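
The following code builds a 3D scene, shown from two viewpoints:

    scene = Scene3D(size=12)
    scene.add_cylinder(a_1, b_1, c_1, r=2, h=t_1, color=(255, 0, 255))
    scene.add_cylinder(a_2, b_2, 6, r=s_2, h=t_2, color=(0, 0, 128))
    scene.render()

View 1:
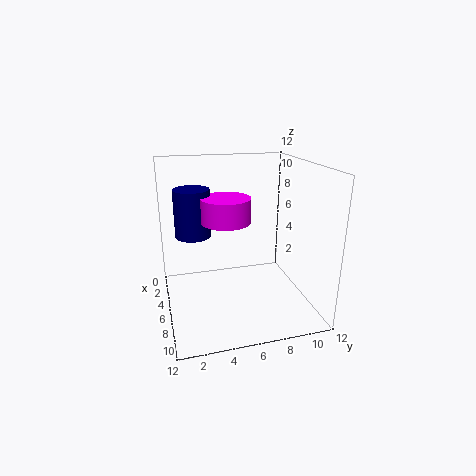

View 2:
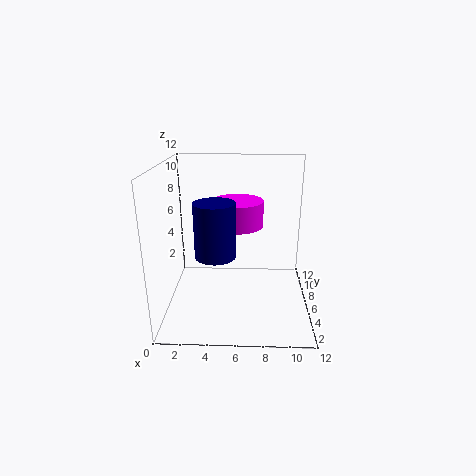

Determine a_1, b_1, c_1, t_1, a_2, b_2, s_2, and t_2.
a_1 = 6
b_1 = 5
c_1 = 7.5
t_1 = 2
a_2 = 4.5
b_2 = 2.5
s_2 = 1.5
t_2 = 4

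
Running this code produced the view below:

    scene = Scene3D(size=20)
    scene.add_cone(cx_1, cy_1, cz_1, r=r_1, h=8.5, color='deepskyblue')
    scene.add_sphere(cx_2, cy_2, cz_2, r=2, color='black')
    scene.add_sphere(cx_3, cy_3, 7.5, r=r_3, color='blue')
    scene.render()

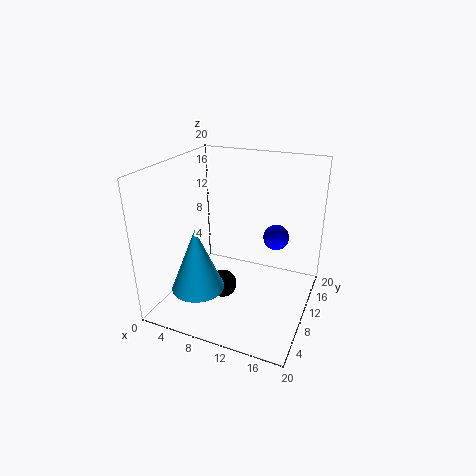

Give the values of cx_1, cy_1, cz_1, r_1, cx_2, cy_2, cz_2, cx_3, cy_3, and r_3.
cx_1 = 6.5; cy_1 = 4.5; cz_1 = 4.5; r_1 = 3.5; cx_2 = 8; cy_2 = 9; cz_2 = 2.5; cx_3 = 13.5; cy_3 = 17; r_3 = 2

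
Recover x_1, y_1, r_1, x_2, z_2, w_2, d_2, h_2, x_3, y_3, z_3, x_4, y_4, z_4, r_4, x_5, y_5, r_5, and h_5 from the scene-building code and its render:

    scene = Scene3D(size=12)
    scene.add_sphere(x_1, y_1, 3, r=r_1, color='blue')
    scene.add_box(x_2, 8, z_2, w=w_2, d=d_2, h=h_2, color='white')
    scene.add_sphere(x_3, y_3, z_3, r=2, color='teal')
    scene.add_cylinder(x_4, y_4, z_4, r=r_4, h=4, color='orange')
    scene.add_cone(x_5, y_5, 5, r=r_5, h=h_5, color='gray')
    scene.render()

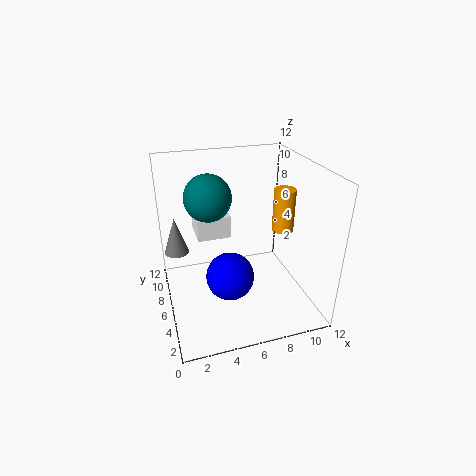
x_1 = 5
y_1 = 5
r_1 = 2
x_2 = 3
z_2 = 5
w_2 = 3
d_2 = 3
h_2 = 2
x_3 = 4
y_3 = 8
z_3 = 9
x_4 = 11
y_4 = 8
z_4 = 5
r_4 = 1
x_5 = 1
y_5 = 7
r_5 = 1
h_5 = 3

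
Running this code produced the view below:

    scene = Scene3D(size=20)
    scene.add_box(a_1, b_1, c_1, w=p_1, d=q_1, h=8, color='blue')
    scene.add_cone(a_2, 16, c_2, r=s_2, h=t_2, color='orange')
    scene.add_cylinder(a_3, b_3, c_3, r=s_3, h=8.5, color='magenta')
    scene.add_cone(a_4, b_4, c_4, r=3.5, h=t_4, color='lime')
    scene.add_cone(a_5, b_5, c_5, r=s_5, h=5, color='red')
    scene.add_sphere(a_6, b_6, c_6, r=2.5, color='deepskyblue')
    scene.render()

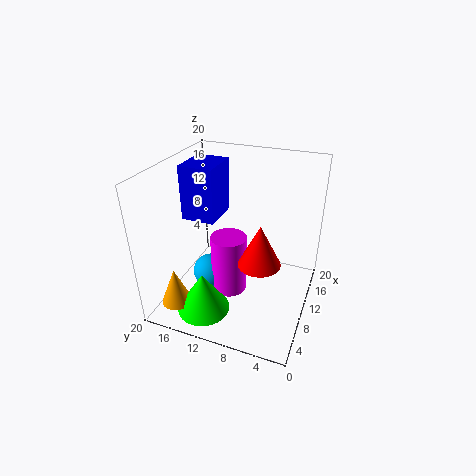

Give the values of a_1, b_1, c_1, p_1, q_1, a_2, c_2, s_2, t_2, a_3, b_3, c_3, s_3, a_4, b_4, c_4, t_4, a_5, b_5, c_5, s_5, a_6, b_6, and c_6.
a_1 = 10.5; b_1 = 14; c_1 = 11; p_1 = 6; q_1 = 5; a_2 = 2.5; c_2 = 3; s_2 = 2; t_2 = 5; a_3 = 9; b_3 = 11; c_3 = 2; s_3 = 2.5; a_4 = 3.5; b_4 = 12.5; c_4 = 2; t_4 = 5.5; a_5 = 4; b_5 = 5; c_5 = 11; s_5 = 2.5; a_6 = 9; b_6 = 14; c_6 = 4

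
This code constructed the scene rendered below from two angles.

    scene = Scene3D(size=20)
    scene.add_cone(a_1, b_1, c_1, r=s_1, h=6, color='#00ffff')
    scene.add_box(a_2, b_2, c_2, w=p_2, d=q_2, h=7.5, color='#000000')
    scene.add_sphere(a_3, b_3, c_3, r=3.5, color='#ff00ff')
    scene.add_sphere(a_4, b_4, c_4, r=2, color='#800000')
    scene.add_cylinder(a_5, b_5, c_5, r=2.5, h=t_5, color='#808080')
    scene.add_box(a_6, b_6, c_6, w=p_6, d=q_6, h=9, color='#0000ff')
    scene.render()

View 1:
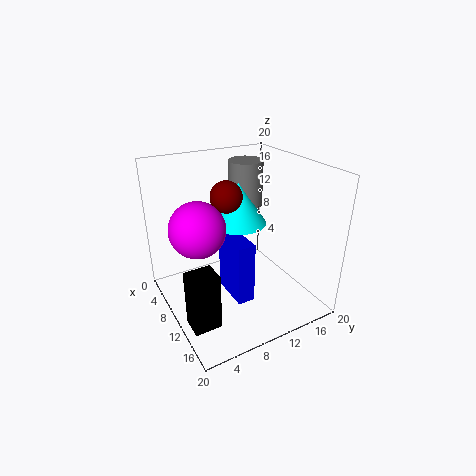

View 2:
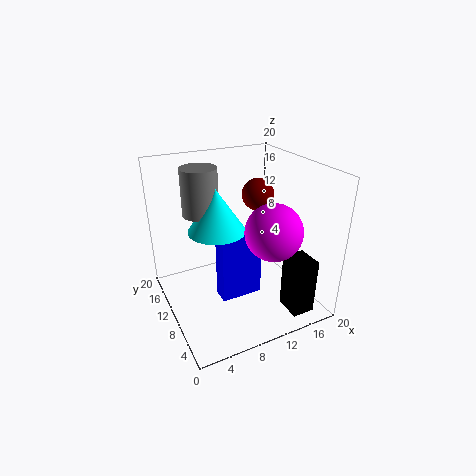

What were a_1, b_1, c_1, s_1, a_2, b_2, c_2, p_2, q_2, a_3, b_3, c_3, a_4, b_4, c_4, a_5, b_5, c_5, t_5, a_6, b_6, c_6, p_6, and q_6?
a_1 = 7.5
b_1 = 11.5
c_1 = 11
s_1 = 4
a_2 = 13.5
b_2 = 0.5
c_2 = 2
p_2 = 3
q_2 = 3.5
a_3 = 11.5
b_3 = 3.5
c_3 = 13.5
a_4 = 11.5
b_4 = 7.5
c_4 = 17
a_5 = 6
b_5 = 13.5
c_5 = 13
t_5 = 6.5
a_6 = 7
b_6 = 8.5
c_6 = 1
p_6 = 6
q_6 = 2.5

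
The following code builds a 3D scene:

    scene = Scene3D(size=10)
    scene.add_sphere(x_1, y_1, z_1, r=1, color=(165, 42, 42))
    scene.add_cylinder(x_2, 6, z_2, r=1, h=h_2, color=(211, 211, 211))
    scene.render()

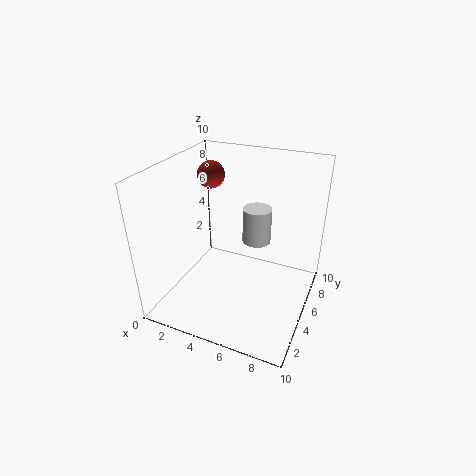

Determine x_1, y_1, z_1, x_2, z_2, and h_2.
x_1 = 2, y_1 = 7, z_1 = 8.5, x_2 = 6, z_2 = 4.5, h_2 = 2.5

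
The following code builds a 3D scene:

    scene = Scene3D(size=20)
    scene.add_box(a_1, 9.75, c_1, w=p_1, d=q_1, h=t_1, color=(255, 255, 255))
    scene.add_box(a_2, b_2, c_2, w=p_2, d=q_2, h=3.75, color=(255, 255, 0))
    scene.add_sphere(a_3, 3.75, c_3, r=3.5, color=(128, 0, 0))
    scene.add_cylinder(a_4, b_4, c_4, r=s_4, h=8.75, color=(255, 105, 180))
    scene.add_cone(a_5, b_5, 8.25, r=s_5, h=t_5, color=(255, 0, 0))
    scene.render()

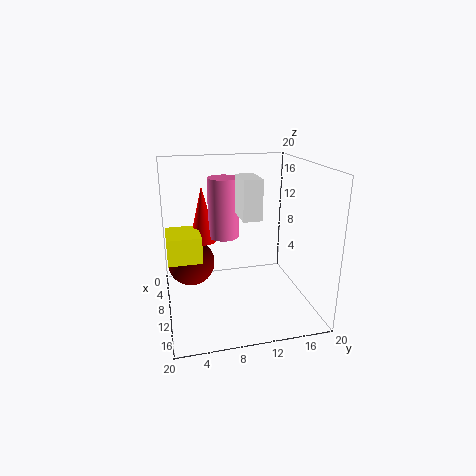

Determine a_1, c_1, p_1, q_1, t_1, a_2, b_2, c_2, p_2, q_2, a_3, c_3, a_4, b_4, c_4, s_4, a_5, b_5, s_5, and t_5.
a_1 = 9.25, c_1 = 13.5, p_1 = 4.5, q_1 = 2.5, t_1 = 5.25, a_2 = 4.75, b_2 = 0.25, c_2 = 6.75, p_2 = 5.5, q_2 = 4.75, a_3 = 5.75, c_3 = 5, a_4 = 6.25, b_4 = 8.75, c_4 = 9, s_4 = 2.25, a_5 = 5.5, b_5 = 5.75, s_5 = 2, t_5 = 8.25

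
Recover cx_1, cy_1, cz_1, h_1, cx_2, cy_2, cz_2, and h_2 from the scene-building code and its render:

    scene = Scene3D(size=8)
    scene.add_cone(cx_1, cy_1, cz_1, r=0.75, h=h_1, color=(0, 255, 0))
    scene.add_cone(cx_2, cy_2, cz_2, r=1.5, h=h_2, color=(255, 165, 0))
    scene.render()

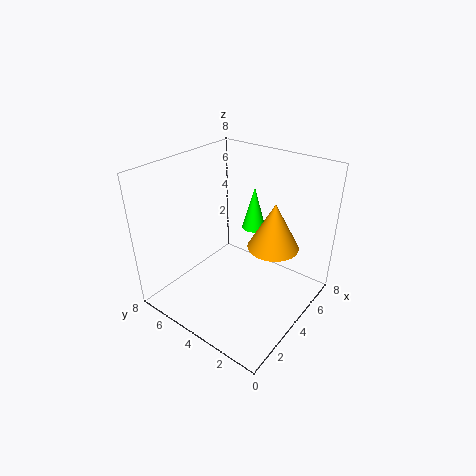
cx_1 = 7; cy_1 = 5; cz_1 = 3; h_1 = 2.75; cx_2 = 5.75; cy_2 = 2.75; cz_2 = 3; h_2 = 2.75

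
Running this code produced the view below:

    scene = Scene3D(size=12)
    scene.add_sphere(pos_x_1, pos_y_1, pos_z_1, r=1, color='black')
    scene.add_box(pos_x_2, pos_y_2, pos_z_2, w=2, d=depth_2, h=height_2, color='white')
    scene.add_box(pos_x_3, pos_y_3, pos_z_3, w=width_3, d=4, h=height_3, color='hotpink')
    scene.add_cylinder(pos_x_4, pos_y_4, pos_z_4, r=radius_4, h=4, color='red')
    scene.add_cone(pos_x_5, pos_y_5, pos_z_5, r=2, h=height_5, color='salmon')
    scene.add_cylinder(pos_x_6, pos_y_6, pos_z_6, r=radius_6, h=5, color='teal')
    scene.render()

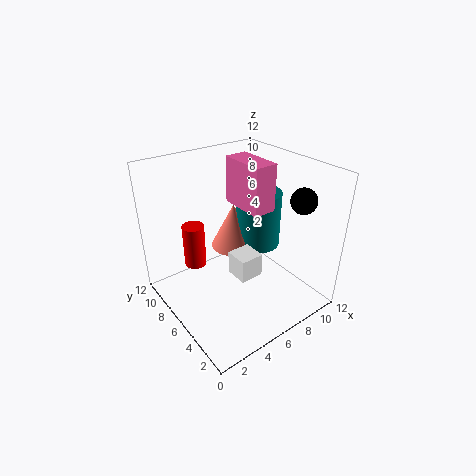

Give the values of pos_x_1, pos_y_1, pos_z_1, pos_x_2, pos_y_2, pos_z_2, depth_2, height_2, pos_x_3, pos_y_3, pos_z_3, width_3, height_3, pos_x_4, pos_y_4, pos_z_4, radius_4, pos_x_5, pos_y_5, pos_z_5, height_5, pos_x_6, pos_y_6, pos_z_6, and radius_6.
pos_x_1 = 9; pos_y_1 = 2; pos_z_1 = 10; pos_x_2 = 5; pos_y_2 = 4; pos_z_2 = 3; depth_2 = 2; height_2 = 2; pos_x_3 = 7; pos_y_3 = 5; pos_z_3 = 8; width_3 = 2; height_3 = 4; pos_x_4 = 4; pos_y_4 = 10; pos_z_4 = 2; radius_4 = 1; pos_x_5 = 7; pos_y_5 = 8; pos_z_5 = 4; height_5 = 4; pos_x_6 = 9; pos_y_6 = 7; pos_z_6 = 4; radius_6 = 2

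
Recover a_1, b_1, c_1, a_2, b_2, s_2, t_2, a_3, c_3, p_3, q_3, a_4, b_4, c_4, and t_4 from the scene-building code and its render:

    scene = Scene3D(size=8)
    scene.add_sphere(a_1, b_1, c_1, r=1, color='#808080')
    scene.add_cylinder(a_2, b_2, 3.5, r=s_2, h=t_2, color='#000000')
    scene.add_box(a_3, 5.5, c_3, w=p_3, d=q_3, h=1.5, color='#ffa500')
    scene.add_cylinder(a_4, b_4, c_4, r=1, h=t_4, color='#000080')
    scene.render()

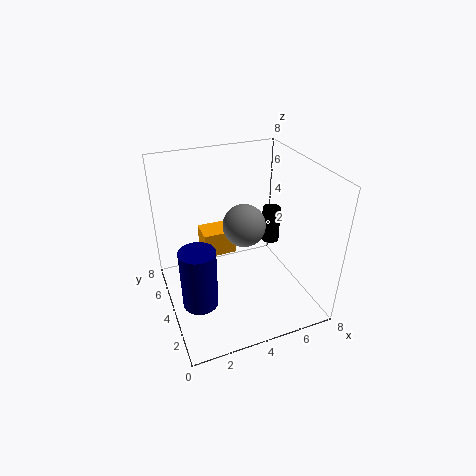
a_1 = 3.5
b_1 = 2
c_1 = 6
a_2 = 6
b_2 = 4
s_2 = 0.5
t_2 = 2
a_3 = 2.5
c_3 = 2
p_3 = 2
q_3 = 1.5
a_4 = 1.5
b_4 = 3.5
c_4 = 0.5
t_4 = 3.5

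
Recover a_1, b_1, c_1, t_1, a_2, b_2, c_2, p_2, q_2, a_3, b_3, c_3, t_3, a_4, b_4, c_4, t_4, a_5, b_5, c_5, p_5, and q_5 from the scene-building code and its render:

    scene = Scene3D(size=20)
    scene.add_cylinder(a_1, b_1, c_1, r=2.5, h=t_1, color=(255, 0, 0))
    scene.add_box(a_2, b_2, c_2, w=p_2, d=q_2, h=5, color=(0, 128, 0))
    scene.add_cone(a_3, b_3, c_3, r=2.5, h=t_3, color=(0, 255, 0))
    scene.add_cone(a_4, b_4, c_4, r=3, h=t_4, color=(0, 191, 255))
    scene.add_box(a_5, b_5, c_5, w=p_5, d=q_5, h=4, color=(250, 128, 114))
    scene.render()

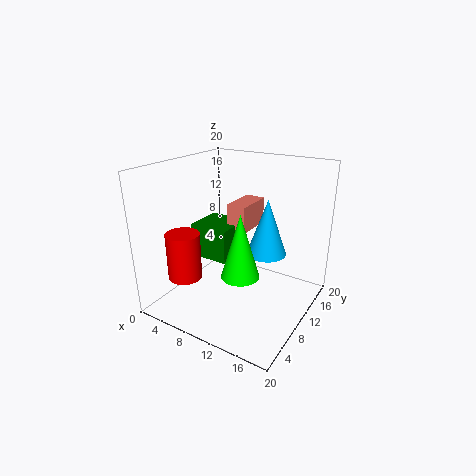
a_1 = 2.5, b_1 = 7, c_1 = 3, t_1 = 7, a_2 = 2, b_2 = 9.5, c_2 = 5.5, p_2 = 6, q_2 = 6, a_3 = 12.5, b_3 = 6.5, c_3 = 6.5, t_3 = 8.5, a_4 = 12, b_4 = 15, c_4 = 6, t_4 = 8.5, a_5 = 6.5, b_5 = 12.5, c_5 = 9.5, p_5 = 3, q_5 = 6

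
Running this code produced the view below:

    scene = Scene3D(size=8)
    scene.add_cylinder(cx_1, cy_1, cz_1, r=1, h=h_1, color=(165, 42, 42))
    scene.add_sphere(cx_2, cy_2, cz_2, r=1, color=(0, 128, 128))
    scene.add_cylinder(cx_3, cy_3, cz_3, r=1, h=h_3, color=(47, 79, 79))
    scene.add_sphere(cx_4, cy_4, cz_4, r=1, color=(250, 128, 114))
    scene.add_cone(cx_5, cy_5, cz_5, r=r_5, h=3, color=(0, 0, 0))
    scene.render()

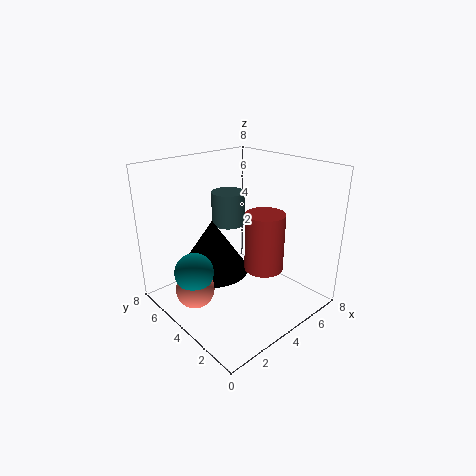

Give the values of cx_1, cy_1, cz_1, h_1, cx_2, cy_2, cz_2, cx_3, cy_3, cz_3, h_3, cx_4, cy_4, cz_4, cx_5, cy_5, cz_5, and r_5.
cx_1 = 4; cy_1 = 2; cz_1 = 3; h_1 = 3; cx_2 = 1; cy_2 = 4; cz_2 = 3; cx_3 = 5; cy_3 = 6; cz_3 = 4; h_3 = 2; cx_4 = 1; cy_4 = 4; cz_4 = 2; cx_5 = 3; cy_5 = 5; cz_5 = 2; r_5 = 2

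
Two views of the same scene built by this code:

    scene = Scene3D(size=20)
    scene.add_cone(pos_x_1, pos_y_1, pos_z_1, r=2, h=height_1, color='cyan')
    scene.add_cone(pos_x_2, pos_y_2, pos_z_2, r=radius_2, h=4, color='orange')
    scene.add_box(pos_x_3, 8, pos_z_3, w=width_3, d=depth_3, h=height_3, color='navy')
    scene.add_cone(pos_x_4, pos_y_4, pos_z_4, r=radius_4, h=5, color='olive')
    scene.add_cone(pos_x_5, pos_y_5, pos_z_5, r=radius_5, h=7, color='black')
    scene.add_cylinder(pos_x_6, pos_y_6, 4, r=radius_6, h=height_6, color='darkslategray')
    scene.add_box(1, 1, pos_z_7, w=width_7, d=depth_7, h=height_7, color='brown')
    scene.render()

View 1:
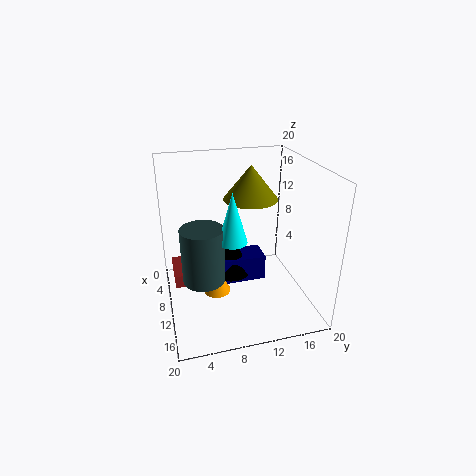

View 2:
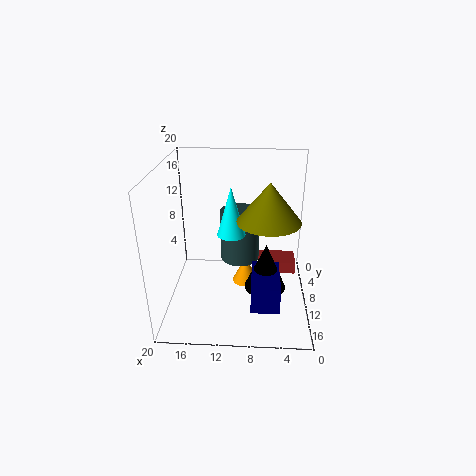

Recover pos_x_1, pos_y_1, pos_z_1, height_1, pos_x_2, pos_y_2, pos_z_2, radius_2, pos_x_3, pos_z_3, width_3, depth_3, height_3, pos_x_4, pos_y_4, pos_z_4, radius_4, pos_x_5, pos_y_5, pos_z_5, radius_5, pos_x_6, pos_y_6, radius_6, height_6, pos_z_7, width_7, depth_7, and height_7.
pos_x_1 = 11; pos_y_1 = 9; pos_z_1 = 10; height_1 = 7; pos_x_2 = 9; pos_y_2 = 7; pos_z_2 = 1; radius_2 = 2; pos_x_3 = 4; pos_z_3 = 1; width_3 = 4; depth_3 = 7; height_3 = 4; pos_x_4 = 6; pos_y_4 = 13; pos_z_4 = 14; radius_4 = 4; pos_x_5 = 6; pos_y_5 = 10; pos_z_5 = 2; radius_5 = 3; pos_x_6 = 10; pos_y_6 = 5; radius_6 = 3; height_6 = 8; pos_z_7 = 1; width_7 = 6; depth_7 = 4; height_7 = 2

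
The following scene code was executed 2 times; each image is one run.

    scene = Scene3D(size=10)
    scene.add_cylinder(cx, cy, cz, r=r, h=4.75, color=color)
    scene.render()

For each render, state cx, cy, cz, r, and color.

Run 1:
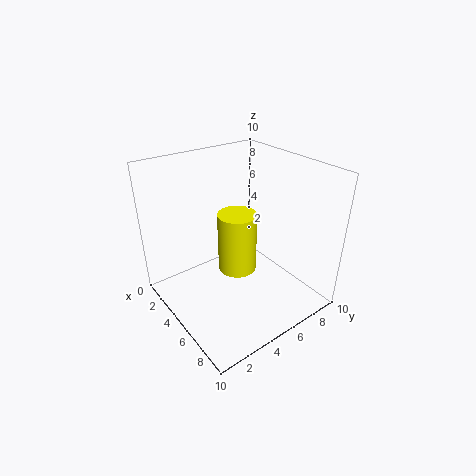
cx = 3.25, cy = 6.25, cz = 1, r = 1.5, color = 'yellow'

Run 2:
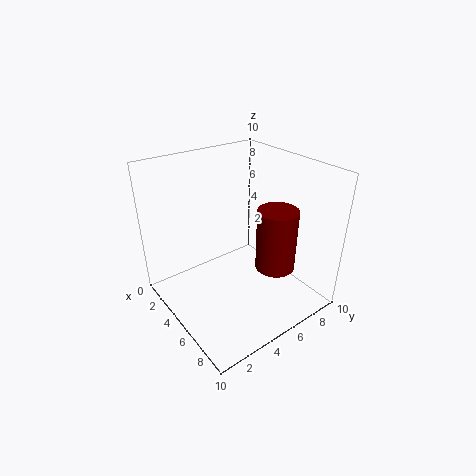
cx = 5.75, cy = 8, cz = 1.75, r = 1.5, color = 'maroon'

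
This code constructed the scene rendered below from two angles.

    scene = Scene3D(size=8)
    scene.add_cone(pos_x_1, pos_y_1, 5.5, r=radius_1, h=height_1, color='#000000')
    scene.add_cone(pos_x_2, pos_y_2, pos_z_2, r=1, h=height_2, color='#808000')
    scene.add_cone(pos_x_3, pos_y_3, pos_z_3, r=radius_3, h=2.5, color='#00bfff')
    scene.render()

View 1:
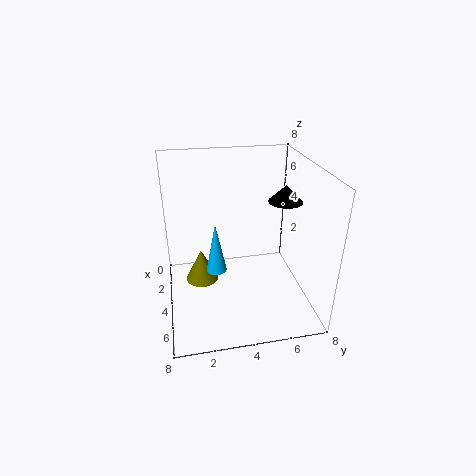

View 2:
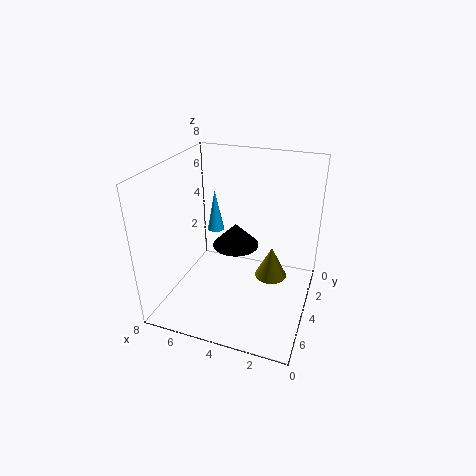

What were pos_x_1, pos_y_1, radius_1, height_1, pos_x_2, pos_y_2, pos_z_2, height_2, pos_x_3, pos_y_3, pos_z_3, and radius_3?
pos_x_1 = 3, pos_y_1 = 7, radius_1 = 1, height_1 = 1, pos_x_2 = 2.5, pos_y_2 = 2, pos_z_2 = 0.5, height_2 = 2, pos_x_3 = 6, pos_y_3 = 2.5, pos_z_3 = 3.5, radius_3 = 0.5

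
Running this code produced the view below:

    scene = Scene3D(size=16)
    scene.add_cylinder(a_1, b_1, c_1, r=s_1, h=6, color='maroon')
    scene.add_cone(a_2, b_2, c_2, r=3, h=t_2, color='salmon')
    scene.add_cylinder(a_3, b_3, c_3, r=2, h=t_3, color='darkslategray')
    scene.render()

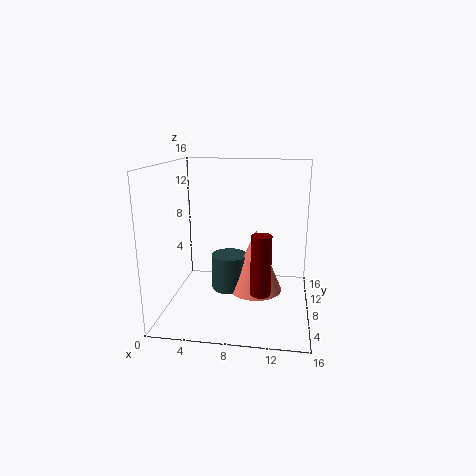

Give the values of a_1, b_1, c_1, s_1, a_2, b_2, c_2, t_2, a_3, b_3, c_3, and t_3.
a_1 = 11, b_1 = 3, c_1 = 4, s_1 = 1, a_2 = 10, b_2 = 8, c_2 = 2, t_2 = 7, a_3 = 7, b_3 = 8, c_3 = 2, t_3 = 4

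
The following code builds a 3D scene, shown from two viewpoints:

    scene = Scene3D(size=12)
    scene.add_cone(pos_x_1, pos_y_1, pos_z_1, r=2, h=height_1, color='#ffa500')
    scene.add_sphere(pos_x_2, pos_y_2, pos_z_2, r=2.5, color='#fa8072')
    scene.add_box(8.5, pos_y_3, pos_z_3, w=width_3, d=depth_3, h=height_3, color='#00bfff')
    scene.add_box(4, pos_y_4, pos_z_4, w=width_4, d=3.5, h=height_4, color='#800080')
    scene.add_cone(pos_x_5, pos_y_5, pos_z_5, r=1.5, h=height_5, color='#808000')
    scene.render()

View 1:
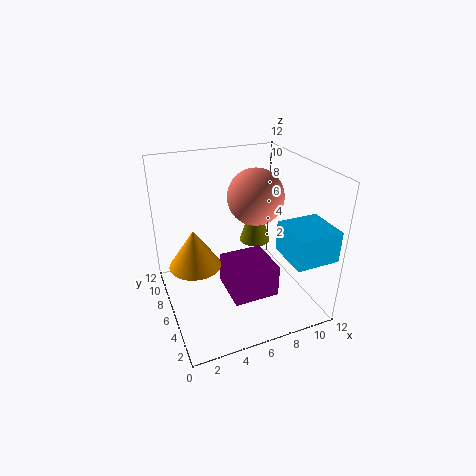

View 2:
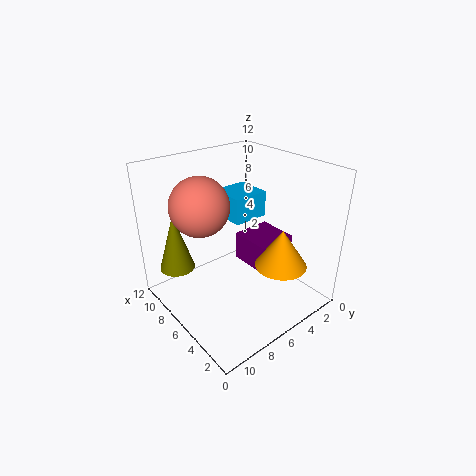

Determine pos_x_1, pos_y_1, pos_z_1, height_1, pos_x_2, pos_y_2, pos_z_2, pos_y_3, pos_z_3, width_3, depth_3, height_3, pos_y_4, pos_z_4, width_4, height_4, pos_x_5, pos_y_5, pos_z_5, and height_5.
pos_x_1 = 2; pos_y_1 = 5; pos_z_1 = 5; height_1 = 3; pos_x_2 = 8.5; pos_y_2 = 8; pos_z_2 = 8.5; pos_y_3 = 0.5; pos_z_3 = 5.5; width_3 = 3.5; depth_3 = 3.5; height_3 = 2.5; pos_y_4 = 1.5; pos_z_4 = 3; width_4 = 3.5; height_4 = 2.5; pos_x_5 = 9.5; pos_y_5 = 10; pos_z_5 = 3; height_5 = 5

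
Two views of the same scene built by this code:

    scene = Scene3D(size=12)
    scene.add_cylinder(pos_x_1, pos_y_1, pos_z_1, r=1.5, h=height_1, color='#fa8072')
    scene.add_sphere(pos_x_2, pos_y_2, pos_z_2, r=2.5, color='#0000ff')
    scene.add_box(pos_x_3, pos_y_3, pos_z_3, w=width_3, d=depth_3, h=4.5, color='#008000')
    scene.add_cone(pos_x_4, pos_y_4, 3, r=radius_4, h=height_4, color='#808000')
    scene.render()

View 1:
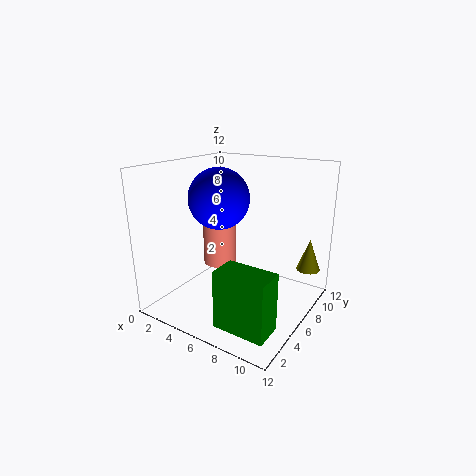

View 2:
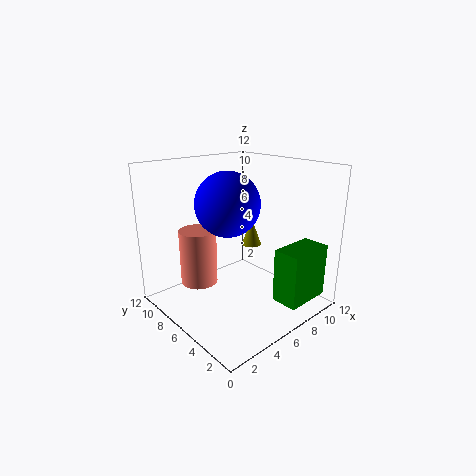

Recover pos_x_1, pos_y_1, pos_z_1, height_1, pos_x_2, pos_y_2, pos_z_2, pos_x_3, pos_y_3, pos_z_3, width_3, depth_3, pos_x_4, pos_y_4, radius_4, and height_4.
pos_x_1 = 3
pos_y_1 = 7.5
pos_z_1 = 2.5
height_1 = 4.5
pos_x_2 = 4.5
pos_y_2 = 5.5
pos_z_2 = 9.25
pos_x_3 = 7.25
pos_y_3 = 0.75
pos_z_3 = 1
width_3 = 4
depth_3 = 2.25
pos_x_4 = 11
pos_y_4 = 9.5
radius_4 = 1
height_4 = 2.75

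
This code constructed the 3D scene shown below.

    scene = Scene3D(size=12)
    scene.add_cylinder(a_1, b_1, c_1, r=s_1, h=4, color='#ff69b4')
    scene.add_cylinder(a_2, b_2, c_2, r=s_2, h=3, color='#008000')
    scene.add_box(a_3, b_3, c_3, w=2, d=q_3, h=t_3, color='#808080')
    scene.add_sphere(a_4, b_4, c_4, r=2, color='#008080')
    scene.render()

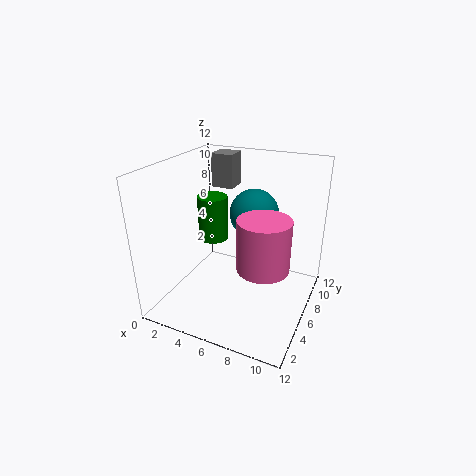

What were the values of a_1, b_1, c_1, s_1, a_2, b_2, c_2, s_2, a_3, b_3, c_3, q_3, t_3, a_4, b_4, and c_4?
a_1 = 9; b_1 = 4; c_1 = 5; s_1 = 2; a_2 = 6; b_2 = 2; c_2 = 8; s_2 = 1; a_3 = 2; b_3 = 9; c_3 = 9; q_3 = 2; t_3 = 3; a_4 = 7; b_4 = 7; c_4 = 8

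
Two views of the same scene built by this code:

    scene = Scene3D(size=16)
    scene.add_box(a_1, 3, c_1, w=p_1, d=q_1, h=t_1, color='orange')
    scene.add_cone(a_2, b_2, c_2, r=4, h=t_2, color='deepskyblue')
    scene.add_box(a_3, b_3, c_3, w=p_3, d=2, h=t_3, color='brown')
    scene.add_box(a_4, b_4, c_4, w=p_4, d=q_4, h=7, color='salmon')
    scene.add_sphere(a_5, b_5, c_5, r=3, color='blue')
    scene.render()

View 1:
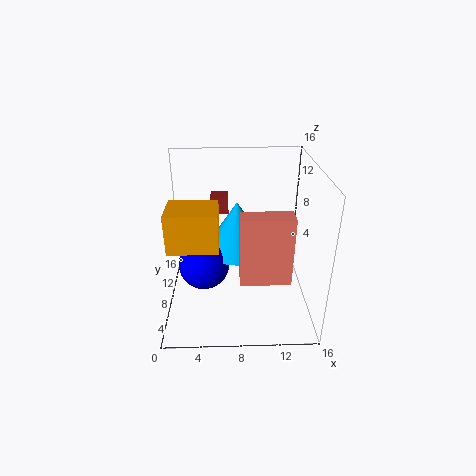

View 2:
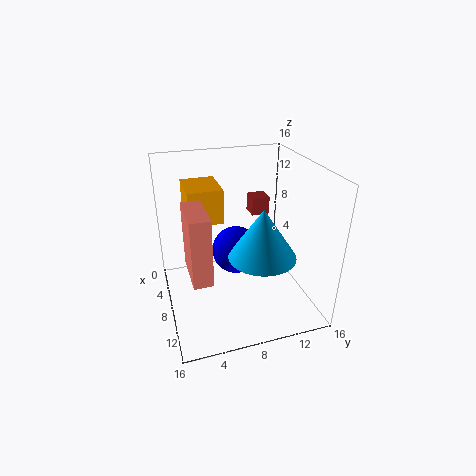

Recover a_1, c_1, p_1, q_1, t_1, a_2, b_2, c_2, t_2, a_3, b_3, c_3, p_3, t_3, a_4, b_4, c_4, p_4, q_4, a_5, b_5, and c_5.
a_1 = 1
c_1 = 9
p_1 = 5
q_1 = 4
t_1 = 4
a_2 = 8
b_2 = 11
c_2 = 5
t_2 = 6
a_3 = 5
b_3 = 10
c_3 = 10
p_3 = 2
t_3 = 2
a_4 = 8
b_4 = 2
c_4 = 6
p_4 = 5
q_4 = 2
a_5 = 4
b_5 = 9
c_5 = 4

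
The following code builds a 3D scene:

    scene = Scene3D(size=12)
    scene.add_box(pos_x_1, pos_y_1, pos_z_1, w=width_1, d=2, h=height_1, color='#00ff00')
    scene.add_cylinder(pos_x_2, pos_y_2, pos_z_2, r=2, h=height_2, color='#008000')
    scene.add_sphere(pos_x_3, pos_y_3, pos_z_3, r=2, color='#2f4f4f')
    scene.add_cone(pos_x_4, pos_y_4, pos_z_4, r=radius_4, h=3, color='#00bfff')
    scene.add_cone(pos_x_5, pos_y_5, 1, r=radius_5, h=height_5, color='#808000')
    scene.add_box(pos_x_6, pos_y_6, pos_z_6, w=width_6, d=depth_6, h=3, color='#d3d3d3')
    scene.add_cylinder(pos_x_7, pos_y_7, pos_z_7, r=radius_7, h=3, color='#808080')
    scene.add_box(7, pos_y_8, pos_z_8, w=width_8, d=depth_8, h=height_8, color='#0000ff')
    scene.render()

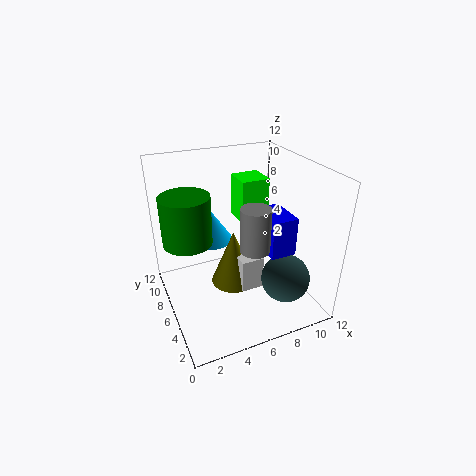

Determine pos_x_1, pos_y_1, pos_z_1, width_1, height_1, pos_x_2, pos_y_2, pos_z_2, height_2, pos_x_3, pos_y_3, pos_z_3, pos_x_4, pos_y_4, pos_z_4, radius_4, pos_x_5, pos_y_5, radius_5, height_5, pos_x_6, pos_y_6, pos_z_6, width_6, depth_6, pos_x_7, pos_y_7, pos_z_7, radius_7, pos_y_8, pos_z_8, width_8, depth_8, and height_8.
pos_x_1 = 5; pos_y_1 = 3; pos_z_1 = 9; width_1 = 2; height_1 = 3; pos_x_2 = 2; pos_y_2 = 7; pos_z_2 = 6; height_2 = 4; pos_x_3 = 9; pos_y_3 = 3; pos_z_3 = 3; pos_x_4 = 5; pos_y_4 = 10; pos_z_4 = 4; radius_4 = 2; pos_x_5 = 6; pos_y_5 = 7; radius_5 = 2; height_5 = 5; pos_x_6 = 6; pos_y_6 = 5; pos_z_6 = 1; width_6 = 2; depth_6 = 2; pos_x_7 = 5; pos_y_7 = 1; pos_z_7 = 8; radius_7 = 1; pos_y_8 = 2; pos_z_8 = 6; width_8 = 2; depth_8 = 3; height_8 = 3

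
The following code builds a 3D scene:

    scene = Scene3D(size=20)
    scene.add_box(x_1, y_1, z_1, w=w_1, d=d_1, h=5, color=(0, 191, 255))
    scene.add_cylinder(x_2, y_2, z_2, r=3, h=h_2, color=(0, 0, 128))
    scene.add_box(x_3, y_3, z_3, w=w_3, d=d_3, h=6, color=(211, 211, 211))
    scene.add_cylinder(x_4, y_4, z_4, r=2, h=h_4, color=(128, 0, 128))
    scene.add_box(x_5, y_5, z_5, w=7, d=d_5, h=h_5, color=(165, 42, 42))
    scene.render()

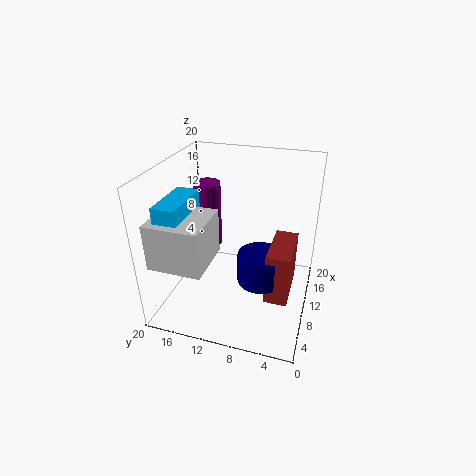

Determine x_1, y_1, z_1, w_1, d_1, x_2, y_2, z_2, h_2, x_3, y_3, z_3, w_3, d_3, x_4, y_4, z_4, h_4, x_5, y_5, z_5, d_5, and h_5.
x_1 = 2
y_1 = 15
z_1 = 12
w_1 = 7
d_1 = 3
x_2 = 7
y_2 = 6
z_2 = 6
h_2 = 4
x_3 = 1
y_3 = 12
z_3 = 9
w_3 = 7
d_3 = 7
x_4 = 14
y_4 = 16
z_4 = 6
h_4 = 10
x_5 = 5
y_5 = 2
z_5 = 4
d_5 = 3
h_5 = 7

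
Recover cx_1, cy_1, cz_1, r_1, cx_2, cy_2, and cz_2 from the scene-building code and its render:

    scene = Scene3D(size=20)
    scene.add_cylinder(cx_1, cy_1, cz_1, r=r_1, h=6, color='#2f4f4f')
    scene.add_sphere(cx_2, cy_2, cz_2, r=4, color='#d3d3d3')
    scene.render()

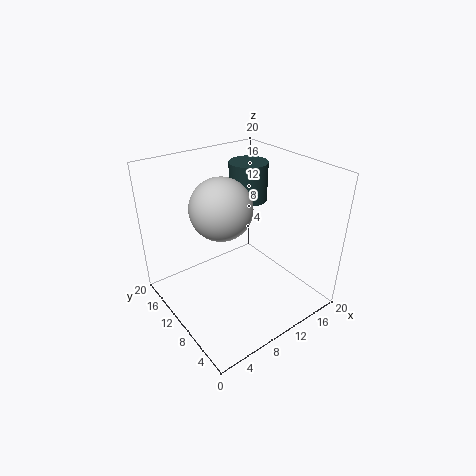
cx_1 = 16.5
cy_1 = 16
cz_1 = 12
r_1 = 3
cx_2 = 7
cy_2 = 9.5
cz_2 = 15.5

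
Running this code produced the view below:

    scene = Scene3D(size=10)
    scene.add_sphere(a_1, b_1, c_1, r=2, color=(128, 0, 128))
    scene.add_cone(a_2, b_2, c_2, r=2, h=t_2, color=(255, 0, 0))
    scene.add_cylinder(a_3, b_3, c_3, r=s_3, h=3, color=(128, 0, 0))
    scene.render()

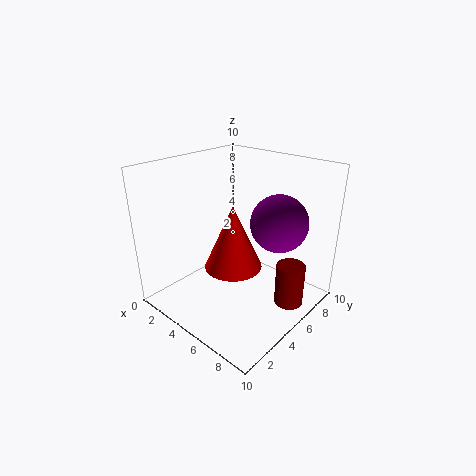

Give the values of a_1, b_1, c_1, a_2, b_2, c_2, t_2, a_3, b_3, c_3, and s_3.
a_1 = 7
b_1 = 7
c_1 = 6
a_2 = 5
b_2 = 4.5
c_2 = 3
t_2 = 4.5
a_3 = 8.5
b_3 = 6.5
c_3 = 0.5
s_3 = 1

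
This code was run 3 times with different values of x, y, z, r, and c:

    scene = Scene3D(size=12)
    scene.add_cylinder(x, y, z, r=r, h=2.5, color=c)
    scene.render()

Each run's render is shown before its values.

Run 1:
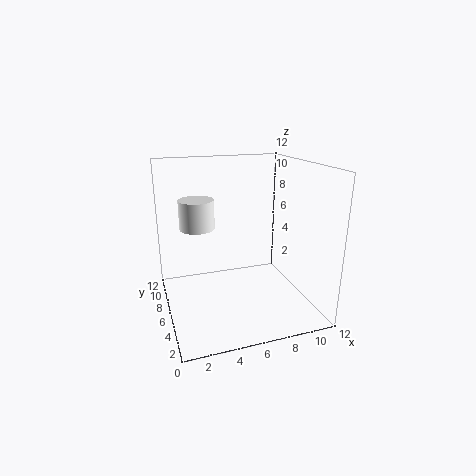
x = 3
y = 8
z = 6.5
r = 1.5
c = 'white'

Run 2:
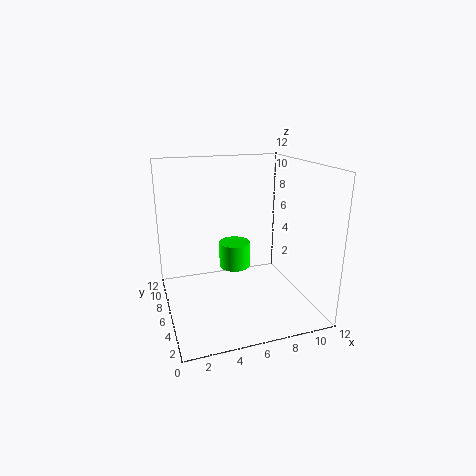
x = 7
y = 10
z = 1.5
r = 1.5
c = 'lime'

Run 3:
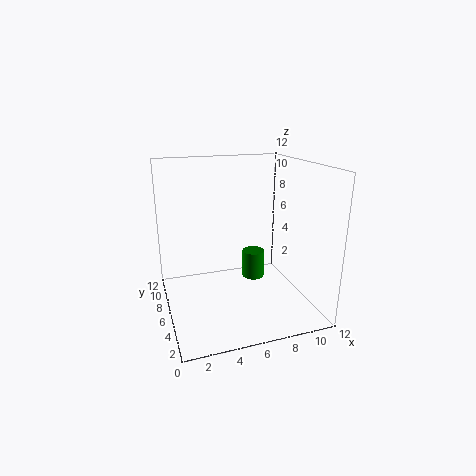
x = 8
y = 7.5
z = 1.5
r = 1
c = 'green'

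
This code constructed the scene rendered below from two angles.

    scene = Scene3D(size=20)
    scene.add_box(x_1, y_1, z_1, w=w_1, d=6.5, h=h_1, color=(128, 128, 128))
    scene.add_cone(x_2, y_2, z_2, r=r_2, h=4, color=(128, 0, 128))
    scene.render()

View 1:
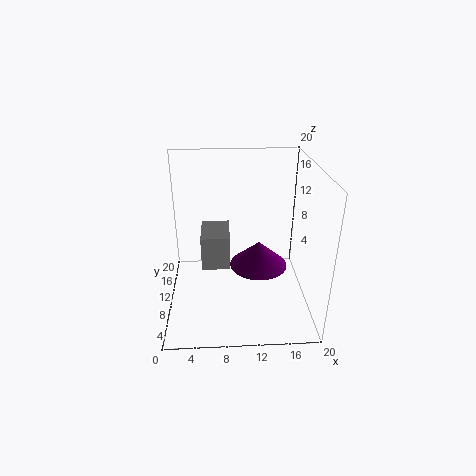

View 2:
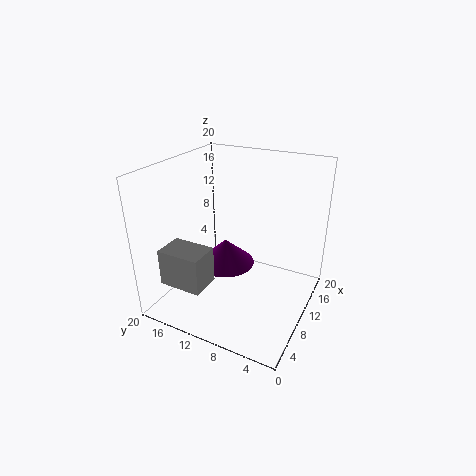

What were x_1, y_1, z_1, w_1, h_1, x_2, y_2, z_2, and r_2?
x_1 = 4.5, y_1 = 13.5, z_1 = 2.5, w_1 = 4.5, h_1 = 5.5, x_2 = 13.5, y_2 = 14, z_2 = 3, r_2 = 4.5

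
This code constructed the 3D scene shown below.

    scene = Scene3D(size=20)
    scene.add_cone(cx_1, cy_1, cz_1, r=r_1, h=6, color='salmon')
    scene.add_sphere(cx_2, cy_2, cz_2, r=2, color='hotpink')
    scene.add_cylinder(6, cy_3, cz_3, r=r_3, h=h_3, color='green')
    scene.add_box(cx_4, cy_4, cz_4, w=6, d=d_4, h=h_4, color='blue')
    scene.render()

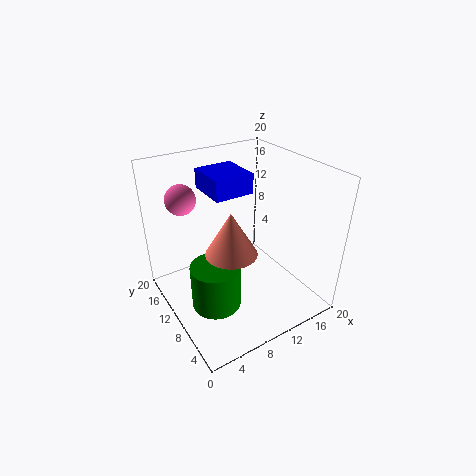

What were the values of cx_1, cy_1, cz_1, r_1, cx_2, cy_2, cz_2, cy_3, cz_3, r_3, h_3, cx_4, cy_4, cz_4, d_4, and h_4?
cx_1 = 8, cy_1 = 8.5, cz_1 = 9, r_1 = 3.5, cx_2 = 3.5, cy_2 = 13.5, cz_2 = 16, cy_3 = 9.5, cz_3 = 0.5, r_3 = 3.5, h_3 = 6.5, cx_4 = 8.5, cy_4 = 13, cz_4 = 14.5, d_4 = 6.5, h_4 = 3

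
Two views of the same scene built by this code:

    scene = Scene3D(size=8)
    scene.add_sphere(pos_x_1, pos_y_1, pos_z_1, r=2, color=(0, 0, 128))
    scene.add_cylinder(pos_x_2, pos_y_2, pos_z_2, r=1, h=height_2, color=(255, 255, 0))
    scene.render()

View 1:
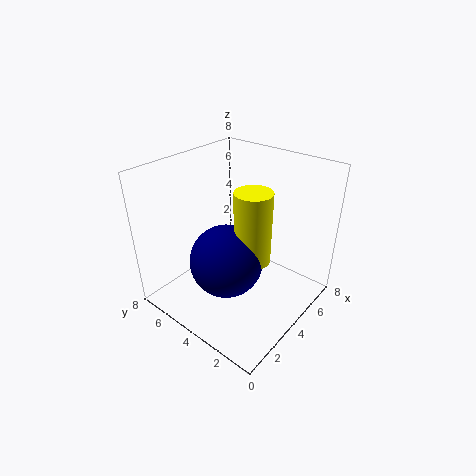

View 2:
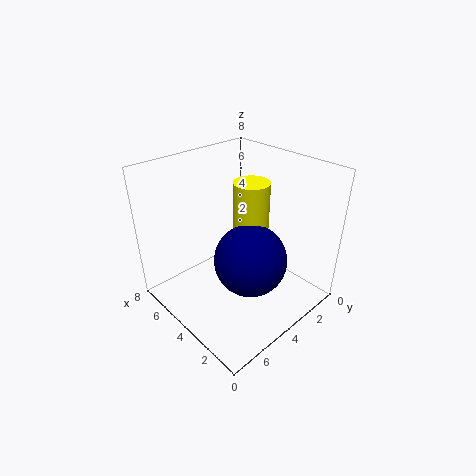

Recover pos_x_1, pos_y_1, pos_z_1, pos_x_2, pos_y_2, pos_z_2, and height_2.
pos_x_1 = 3
pos_y_1 = 4
pos_z_1 = 3
pos_x_2 = 4
pos_y_2 = 3
pos_z_2 = 3
height_2 = 4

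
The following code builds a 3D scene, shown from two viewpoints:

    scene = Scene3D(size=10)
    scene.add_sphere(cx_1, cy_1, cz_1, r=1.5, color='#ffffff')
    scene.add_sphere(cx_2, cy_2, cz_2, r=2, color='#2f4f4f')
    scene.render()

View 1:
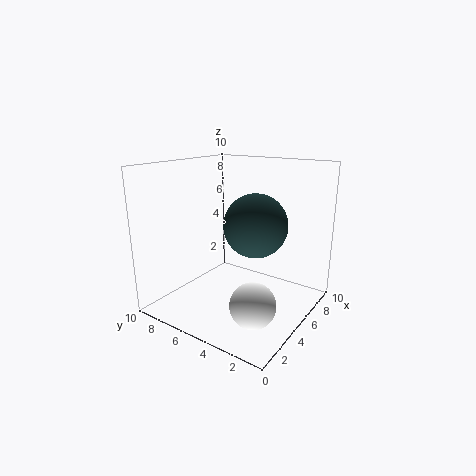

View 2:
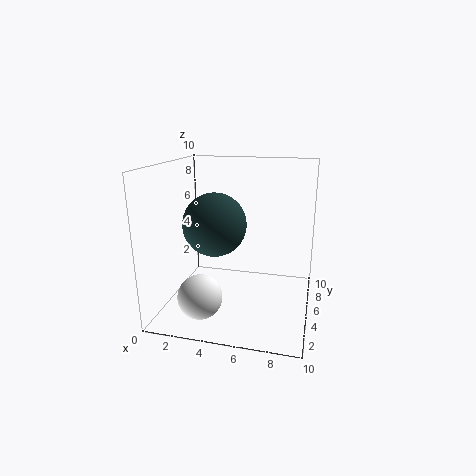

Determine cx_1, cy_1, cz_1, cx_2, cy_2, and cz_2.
cx_1 = 3, cy_1 = 2.5, cz_1 = 1.5, cx_2 = 4, cy_2 = 3, cz_2 = 6.5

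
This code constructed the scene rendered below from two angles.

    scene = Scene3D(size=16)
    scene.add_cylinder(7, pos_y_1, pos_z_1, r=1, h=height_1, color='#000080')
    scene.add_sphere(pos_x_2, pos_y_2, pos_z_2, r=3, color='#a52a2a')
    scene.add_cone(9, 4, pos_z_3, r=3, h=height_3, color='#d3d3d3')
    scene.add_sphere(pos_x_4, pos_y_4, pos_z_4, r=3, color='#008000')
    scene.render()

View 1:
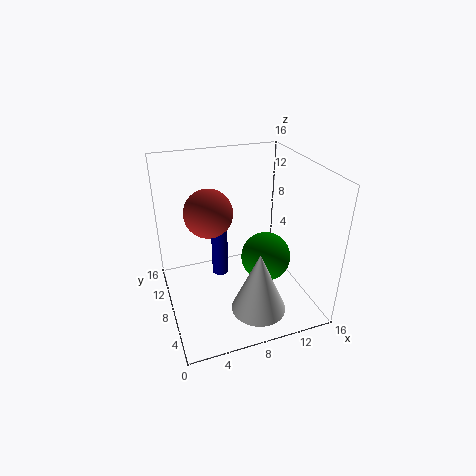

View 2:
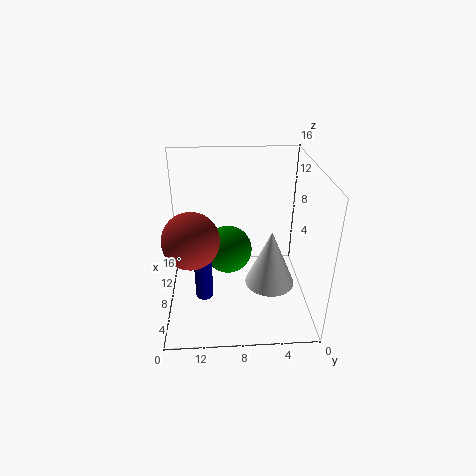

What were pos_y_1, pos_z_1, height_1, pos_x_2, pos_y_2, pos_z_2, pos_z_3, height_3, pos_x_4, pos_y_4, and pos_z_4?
pos_y_1 = 12; pos_z_1 = 1; height_1 = 7; pos_x_2 = 6; pos_y_2 = 13; pos_z_2 = 9; pos_z_3 = 1; height_3 = 7; pos_x_4 = 12; pos_y_4 = 9; pos_z_4 = 4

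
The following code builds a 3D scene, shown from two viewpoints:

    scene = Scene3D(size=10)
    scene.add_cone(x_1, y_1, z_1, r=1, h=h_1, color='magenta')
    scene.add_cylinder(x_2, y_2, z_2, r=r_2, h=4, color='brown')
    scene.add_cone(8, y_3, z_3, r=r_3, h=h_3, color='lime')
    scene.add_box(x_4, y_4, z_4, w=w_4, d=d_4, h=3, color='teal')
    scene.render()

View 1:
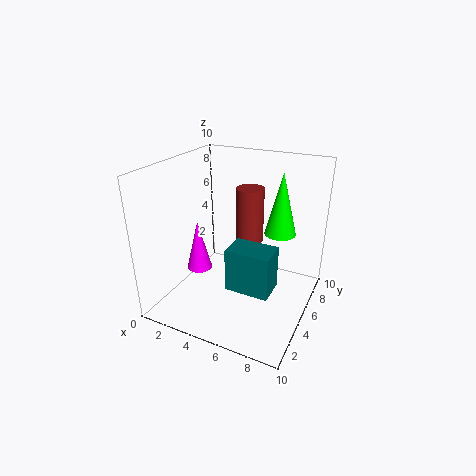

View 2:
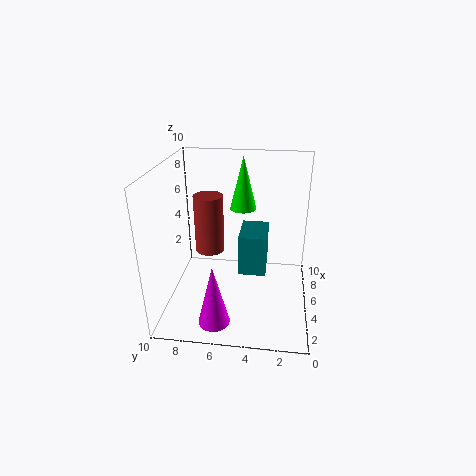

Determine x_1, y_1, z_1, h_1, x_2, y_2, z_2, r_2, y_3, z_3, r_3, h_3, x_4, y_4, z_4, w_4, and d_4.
x_1 = 1
y_1 = 6
z_1 = 1
h_1 = 4
x_2 = 5
y_2 = 7
z_2 = 4
r_2 = 1
y_3 = 5
z_3 = 6
r_3 = 1
h_3 = 4
x_4 = 5
y_4 = 3
z_4 = 2
w_4 = 3
d_4 = 2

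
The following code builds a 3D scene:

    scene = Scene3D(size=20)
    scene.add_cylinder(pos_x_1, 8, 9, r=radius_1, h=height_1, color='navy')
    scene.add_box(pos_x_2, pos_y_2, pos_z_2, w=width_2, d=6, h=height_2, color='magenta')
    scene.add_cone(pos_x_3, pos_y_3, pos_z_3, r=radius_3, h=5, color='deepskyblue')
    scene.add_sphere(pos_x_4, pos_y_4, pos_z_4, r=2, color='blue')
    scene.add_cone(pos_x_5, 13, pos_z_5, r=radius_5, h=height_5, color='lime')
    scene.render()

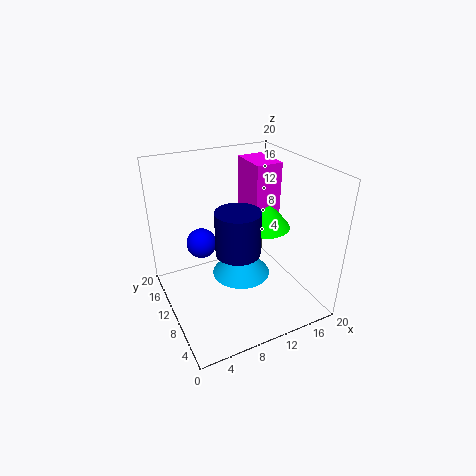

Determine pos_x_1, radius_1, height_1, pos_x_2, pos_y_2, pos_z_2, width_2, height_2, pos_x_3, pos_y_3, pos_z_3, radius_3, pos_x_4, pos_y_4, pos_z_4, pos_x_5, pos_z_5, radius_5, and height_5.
pos_x_1 = 9
radius_1 = 3
height_1 = 6
pos_x_2 = 14
pos_y_2 = 12
pos_z_2 = 10
width_2 = 4
height_2 = 9
pos_x_3 = 10
pos_y_3 = 9
pos_z_3 = 5
radius_3 = 4
pos_x_4 = 5
pos_y_4 = 11
pos_z_4 = 10
pos_x_5 = 16
pos_z_5 = 9
radius_5 = 4
height_5 = 5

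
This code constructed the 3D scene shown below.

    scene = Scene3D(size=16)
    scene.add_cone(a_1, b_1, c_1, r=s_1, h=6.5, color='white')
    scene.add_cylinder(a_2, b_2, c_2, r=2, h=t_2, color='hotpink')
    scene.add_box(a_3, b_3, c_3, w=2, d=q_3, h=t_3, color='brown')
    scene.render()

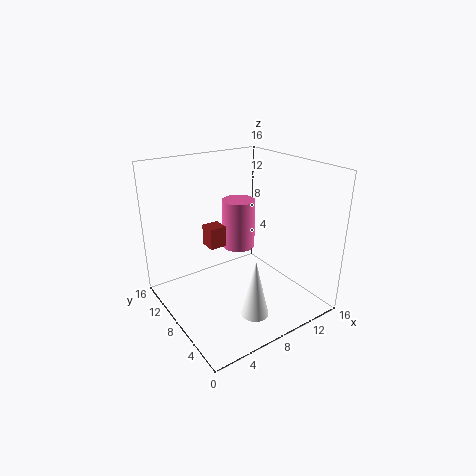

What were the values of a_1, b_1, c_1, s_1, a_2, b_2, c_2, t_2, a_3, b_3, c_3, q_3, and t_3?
a_1 = 7.5, b_1 = 4, c_1 = 0.5, s_1 = 1.5, a_2 = 10.5, b_2 = 11.5, c_2 = 5, t_2 = 6, a_3 = 6, b_3 = 10.5, c_3 = 6, q_3 = 2, t_3 = 2.5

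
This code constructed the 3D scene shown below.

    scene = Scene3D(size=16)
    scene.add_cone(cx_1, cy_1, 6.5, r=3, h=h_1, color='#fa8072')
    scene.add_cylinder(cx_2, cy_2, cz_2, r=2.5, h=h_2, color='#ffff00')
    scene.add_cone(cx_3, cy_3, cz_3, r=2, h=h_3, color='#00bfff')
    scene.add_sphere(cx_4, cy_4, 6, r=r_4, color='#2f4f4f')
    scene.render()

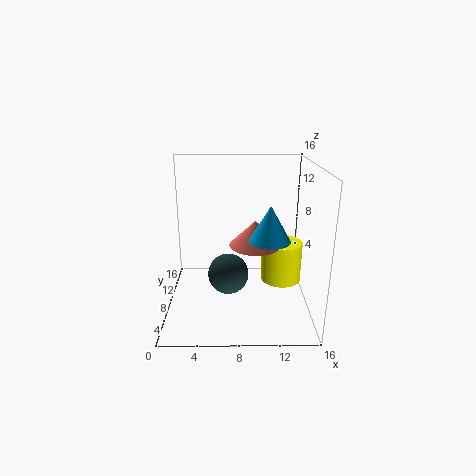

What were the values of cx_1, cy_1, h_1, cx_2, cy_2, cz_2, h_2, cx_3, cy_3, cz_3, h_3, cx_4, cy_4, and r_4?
cx_1 = 10
cy_1 = 9.5
h_1 = 3
cx_2 = 13.5
cy_2 = 11.5
cz_2 = 1
h_2 = 5
cx_3 = 11
cy_3 = 3.5
cz_3 = 9.5
h_3 = 3.5
cx_4 = 7
cy_4 = 3.5
r_4 = 2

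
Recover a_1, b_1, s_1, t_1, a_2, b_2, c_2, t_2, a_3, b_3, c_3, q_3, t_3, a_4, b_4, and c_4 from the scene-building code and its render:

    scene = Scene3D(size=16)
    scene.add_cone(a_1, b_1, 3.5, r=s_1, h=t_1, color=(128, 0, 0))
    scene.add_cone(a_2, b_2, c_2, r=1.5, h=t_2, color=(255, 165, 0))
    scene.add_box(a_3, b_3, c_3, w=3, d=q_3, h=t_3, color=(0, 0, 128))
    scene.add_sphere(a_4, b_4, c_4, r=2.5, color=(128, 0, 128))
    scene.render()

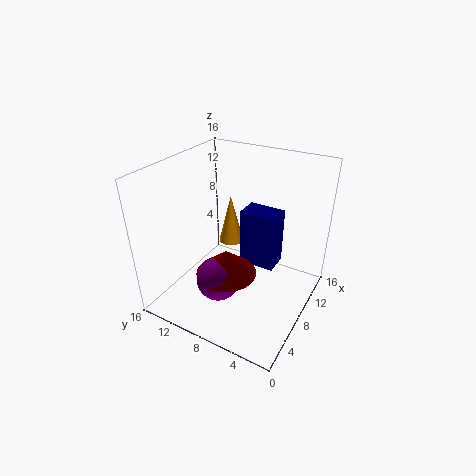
a_1 = 7
b_1 = 9
s_1 = 3.5
t_1 = 3
a_2 = 11.5
b_2 = 11
c_2 = 5
t_2 = 6
a_3 = 11
b_3 = 5
c_3 = 2.5
q_3 = 4.5
t_3 = 7
a_4 = 6
b_4 = 9.5
c_4 = 3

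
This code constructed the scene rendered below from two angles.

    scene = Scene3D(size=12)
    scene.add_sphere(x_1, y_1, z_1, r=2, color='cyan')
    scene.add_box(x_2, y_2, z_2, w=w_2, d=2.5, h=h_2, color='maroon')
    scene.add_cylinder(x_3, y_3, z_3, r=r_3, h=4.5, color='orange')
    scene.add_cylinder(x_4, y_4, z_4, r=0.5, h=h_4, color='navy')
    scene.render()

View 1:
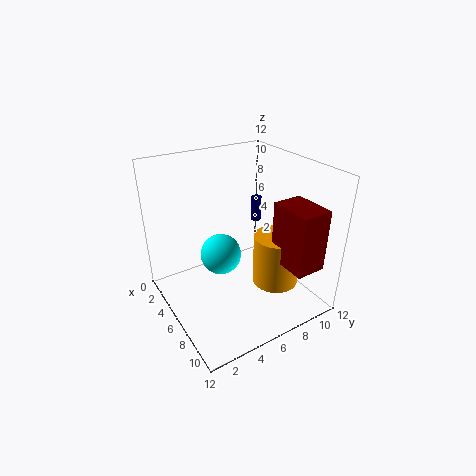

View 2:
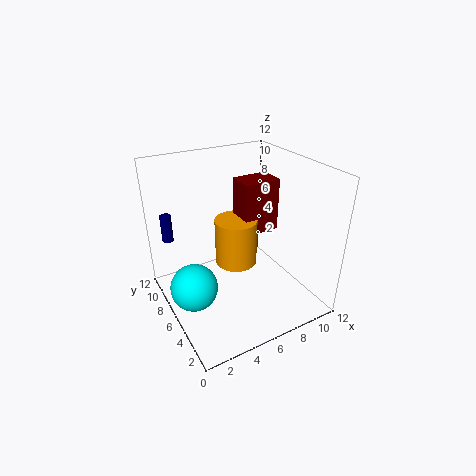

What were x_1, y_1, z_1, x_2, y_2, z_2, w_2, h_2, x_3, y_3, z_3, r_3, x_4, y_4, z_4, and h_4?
x_1 = 2; y_1 = 6.5; z_1 = 2; x_2 = 8; y_2 = 8; z_2 = 4.5; w_2 = 3.5; h_2 = 5; x_3 = 7.5; y_3 = 9; z_3 = 1.5; r_3 = 2; x_4 = 1.5; y_4 = 11; z_4 = 4.5; h_4 = 2.5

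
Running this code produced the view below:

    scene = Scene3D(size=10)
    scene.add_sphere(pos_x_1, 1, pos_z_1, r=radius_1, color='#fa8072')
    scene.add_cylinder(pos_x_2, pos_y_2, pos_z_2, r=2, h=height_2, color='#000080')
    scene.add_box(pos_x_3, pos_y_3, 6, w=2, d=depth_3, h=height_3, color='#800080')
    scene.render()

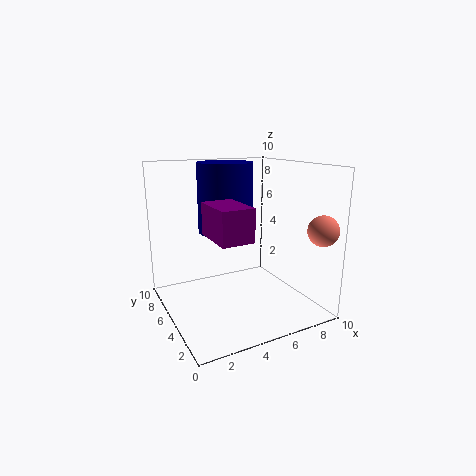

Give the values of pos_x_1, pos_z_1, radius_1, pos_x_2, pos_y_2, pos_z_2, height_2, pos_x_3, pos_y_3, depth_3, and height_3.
pos_x_1 = 9; pos_z_1 = 6; radius_1 = 1; pos_x_2 = 5; pos_y_2 = 7; pos_z_2 = 5; height_2 = 5; pos_x_3 = 2; pos_y_3 = 1; depth_3 = 3; height_3 = 2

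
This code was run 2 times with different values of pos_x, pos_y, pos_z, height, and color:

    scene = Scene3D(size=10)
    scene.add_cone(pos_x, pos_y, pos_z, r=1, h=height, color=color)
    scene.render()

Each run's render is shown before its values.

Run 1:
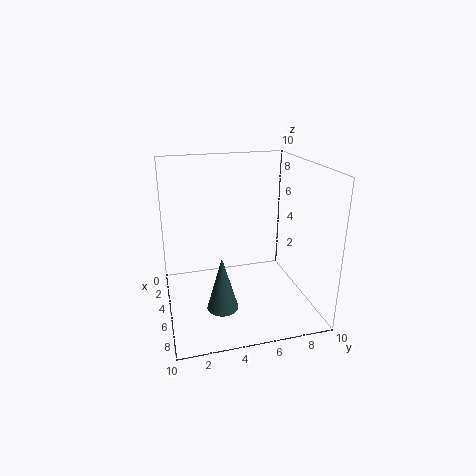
pos_x = 7.75
pos_y = 3.25
pos_z = 1.5
height = 3.5
color = 'darkslategray'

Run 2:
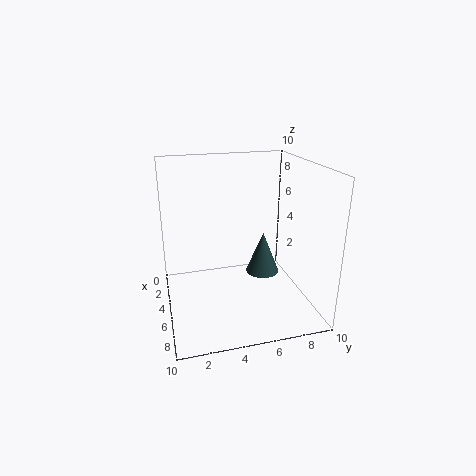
pos_x = 8
pos_y = 5.75
pos_z = 4
height = 2.5
color = 'darkslategray'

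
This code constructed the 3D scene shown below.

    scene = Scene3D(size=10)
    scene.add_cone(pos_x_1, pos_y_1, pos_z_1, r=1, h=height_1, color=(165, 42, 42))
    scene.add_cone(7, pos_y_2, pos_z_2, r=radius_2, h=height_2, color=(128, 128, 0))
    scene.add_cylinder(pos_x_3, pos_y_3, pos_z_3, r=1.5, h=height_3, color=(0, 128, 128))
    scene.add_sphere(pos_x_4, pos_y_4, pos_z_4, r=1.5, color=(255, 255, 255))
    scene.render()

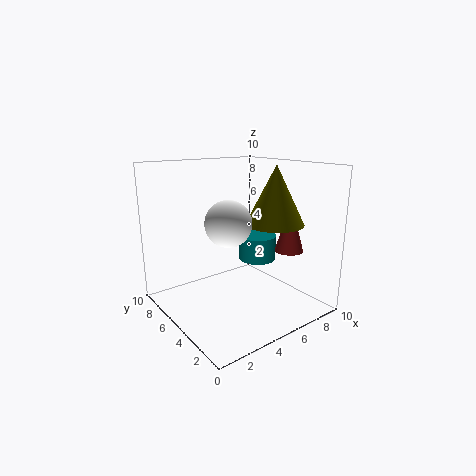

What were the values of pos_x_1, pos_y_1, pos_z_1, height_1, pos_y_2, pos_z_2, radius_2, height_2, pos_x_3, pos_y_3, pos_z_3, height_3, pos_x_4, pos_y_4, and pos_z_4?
pos_x_1 = 8
pos_y_1 = 3
pos_z_1 = 4
height_1 = 3.5
pos_y_2 = 3.5
pos_z_2 = 6
radius_2 = 2
height_2 = 4
pos_x_3 = 8.5
pos_y_3 = 7
pos_z_3 = 2
height_3 = 2
pos_x_4 = 3.5
pos_y_4 = 4
pos_z_4 = 6.5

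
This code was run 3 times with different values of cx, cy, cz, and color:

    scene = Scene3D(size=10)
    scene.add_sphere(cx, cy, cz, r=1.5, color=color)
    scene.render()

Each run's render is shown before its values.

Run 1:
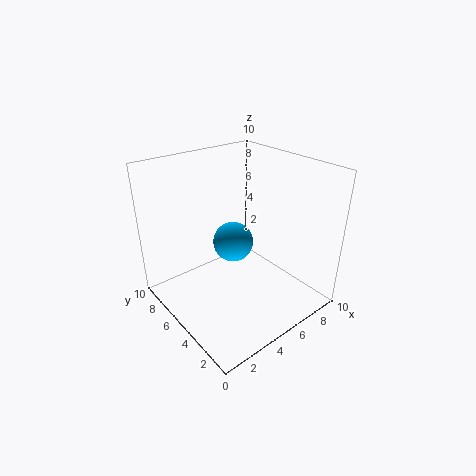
cx = 5.75
cy = 6.5
cz = 3.75
color = 'deepskyblue'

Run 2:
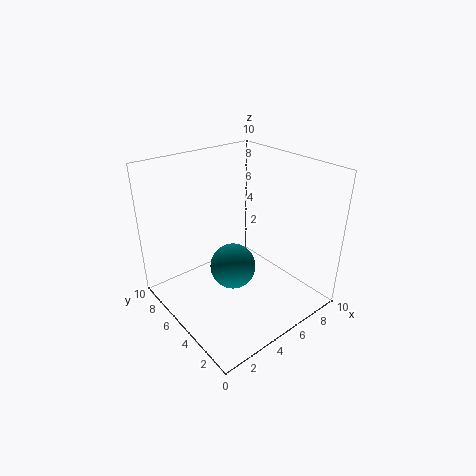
cx = 3.75
cy = 4
cz = 3.75
color = 'teal'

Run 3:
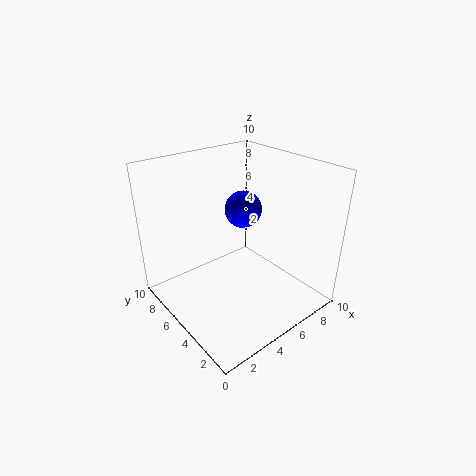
cx = 8
cy = 8
cz = 5.25
color = 'blue'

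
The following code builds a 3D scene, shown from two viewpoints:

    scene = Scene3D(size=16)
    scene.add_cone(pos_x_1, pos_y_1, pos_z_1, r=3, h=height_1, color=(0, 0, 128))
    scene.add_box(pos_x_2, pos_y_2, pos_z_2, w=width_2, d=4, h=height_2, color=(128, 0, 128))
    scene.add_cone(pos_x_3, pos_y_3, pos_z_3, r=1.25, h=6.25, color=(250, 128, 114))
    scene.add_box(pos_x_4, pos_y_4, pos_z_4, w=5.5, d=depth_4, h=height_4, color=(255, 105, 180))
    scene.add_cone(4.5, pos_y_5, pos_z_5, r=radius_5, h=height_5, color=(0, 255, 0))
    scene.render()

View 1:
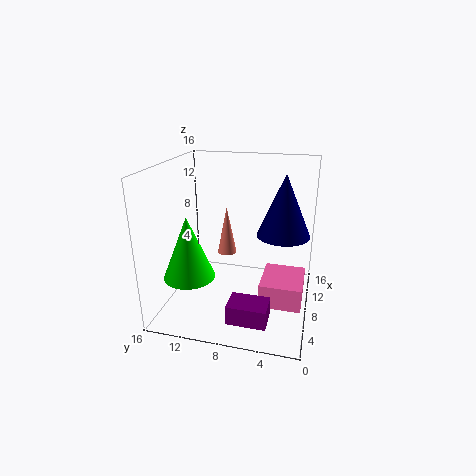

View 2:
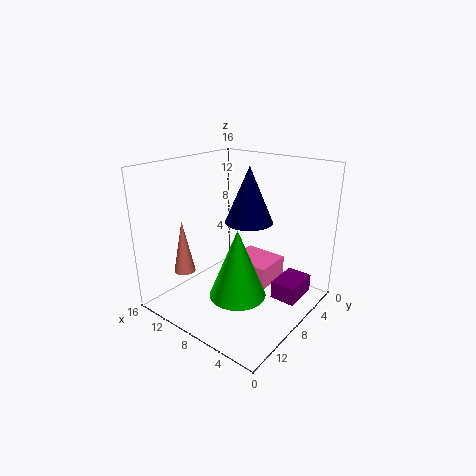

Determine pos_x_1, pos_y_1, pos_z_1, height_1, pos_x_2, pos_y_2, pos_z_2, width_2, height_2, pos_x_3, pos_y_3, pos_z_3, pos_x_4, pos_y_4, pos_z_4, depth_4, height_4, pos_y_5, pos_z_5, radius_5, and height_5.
pos_x_1 = 10, pos_y_1 = 3.25, pos_z_1 = 8, height_1 = 7, pos_x_2 = 1, pos_y_2 = 3.5, pos_z_2 = 1.75, width_2 = 2.75, height_2 = 2, pos_x_3 = 13.75, pos_y_3 = 11, pos_z_3 = 3.25, pos_x_4 = 6.25, pos_y_4 = 0.5, pos_z_4 = 0.5, depth_4 = 4.75, height_4 = 2.75, pos_y_5 = 12.5, pos_z_5 = 4.5, radius_5 = 2.75, height_5 = 6.75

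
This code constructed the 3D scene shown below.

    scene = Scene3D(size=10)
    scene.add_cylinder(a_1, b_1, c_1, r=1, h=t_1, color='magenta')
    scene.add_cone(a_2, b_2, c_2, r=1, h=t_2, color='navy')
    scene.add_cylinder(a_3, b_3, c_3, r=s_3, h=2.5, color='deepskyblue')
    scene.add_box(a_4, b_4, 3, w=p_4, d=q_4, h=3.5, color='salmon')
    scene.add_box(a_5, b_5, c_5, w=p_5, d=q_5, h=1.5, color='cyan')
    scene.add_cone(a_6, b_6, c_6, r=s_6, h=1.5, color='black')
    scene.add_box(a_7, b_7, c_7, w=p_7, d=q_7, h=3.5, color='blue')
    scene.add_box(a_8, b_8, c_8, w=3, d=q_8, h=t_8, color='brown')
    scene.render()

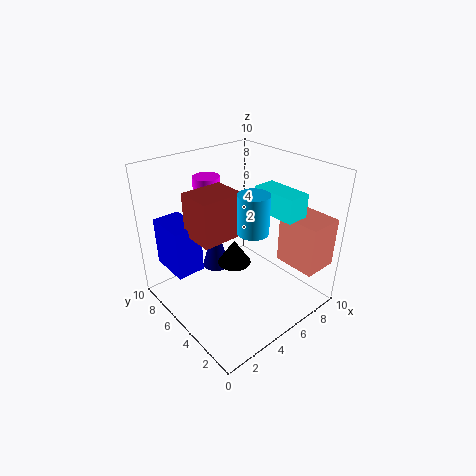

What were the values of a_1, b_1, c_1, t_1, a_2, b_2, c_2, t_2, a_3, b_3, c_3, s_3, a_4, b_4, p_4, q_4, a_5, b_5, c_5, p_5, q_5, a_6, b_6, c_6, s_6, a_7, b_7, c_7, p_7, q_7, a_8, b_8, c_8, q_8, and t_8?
a_1 = 5, b_1 = 8.5, c_1 = 6.5, t_1 = 2, a_2 = 4.5, b_2 = 7, c_2 = 2, t_2 = 3.5, a_3 = 4.5, b_3 = 3, c_3 = 6.5, s_3 = 1, a_4 = 7.5, b_4 = 0.5, p_4 = 2.5, q_4 = 3, a_5 = 5.5, b_5 = 1, c_5 = 7.5, p_5 = 1.5, q_5 = 3, a_6 = 3, b_6 = 3, c_6 = 5, s_6 = 1, a_7 = 1, b_7 = 6.5, c_7 = 2.5, p_7 = 2, q_7 = 3, a_8 = 2, b_8 = 4.5, c_8 = 5.5, q_8 = 2.5, t_8 = 3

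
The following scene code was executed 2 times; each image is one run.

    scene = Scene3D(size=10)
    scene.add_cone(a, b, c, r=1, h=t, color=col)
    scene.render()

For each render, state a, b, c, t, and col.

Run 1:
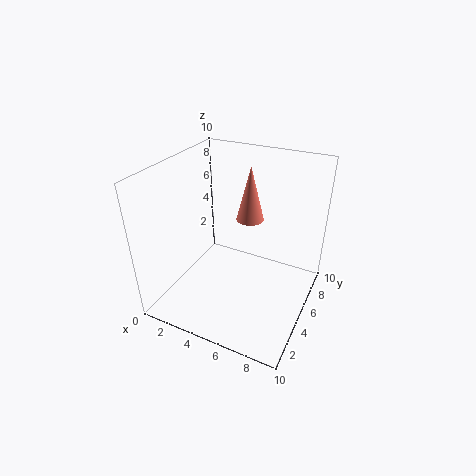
a = 5, b = 7, c = 5.5, t = 4, col = 'salmon'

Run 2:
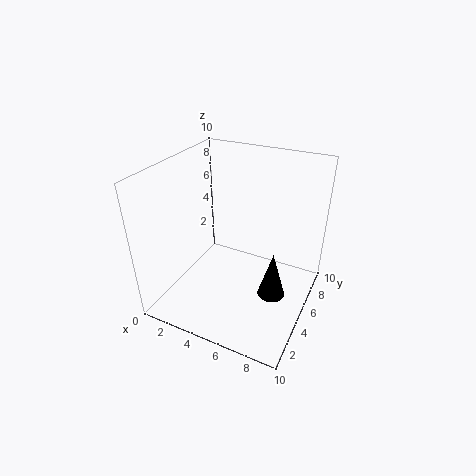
a = 7.5, b = 5.5, c = 0.5, t = 3.5, col = 'black'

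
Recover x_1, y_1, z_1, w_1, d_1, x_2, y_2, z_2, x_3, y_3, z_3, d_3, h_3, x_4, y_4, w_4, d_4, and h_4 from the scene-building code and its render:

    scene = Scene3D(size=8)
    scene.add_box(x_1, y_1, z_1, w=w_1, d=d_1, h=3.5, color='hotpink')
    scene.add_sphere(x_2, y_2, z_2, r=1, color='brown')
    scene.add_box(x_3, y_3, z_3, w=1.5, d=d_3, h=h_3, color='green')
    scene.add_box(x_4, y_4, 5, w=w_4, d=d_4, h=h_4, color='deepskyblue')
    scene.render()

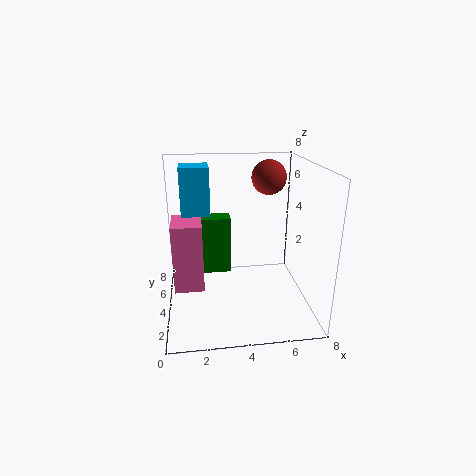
x_1 = 0.5; y_1 = 2; z_1 = 2; w_1 = 1.5; d_1 = 2; x_2 = 6; y_2 = 5.5; z_2 = 7; x_3 = 2; y_3 = 3; z_3 = 2.5; d_3 = 1; h_3 = 3; x_4 = 1; y_4 = 3.5; w_4 = 1.5; d_4 = 1.5; h_4 = 3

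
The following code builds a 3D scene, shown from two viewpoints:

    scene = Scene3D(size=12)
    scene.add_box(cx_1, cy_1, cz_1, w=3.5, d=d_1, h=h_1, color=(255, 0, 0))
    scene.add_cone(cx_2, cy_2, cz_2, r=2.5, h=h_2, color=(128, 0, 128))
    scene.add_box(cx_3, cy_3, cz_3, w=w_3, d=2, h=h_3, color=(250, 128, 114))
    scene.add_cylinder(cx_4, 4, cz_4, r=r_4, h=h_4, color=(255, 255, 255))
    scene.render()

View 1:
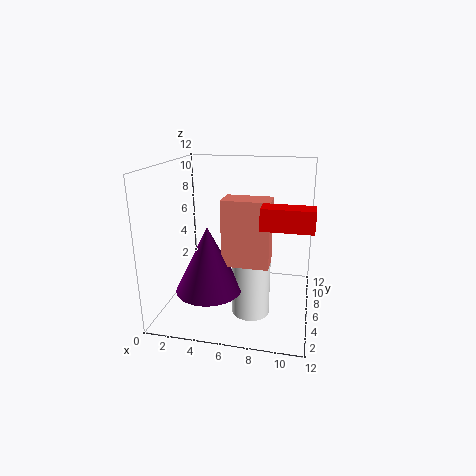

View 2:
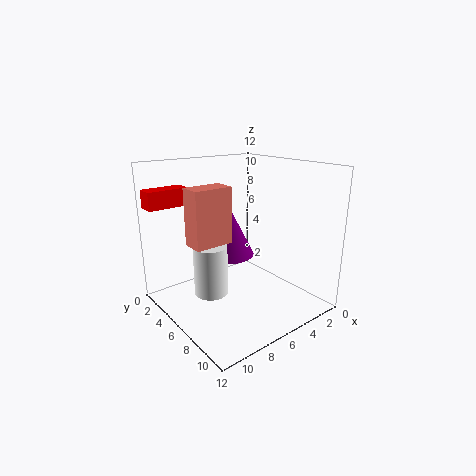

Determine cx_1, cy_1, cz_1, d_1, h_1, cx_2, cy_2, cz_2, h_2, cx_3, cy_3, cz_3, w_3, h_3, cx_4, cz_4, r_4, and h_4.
cx_1 = 8.5; cy_1 = 1; cz_1 = 8.5; d_1 = 1.5; h_1 = 1.5; cx_2 = 4.5; cy_2 = 2.5; cz_2 = 3; h_2 = 5; cx_3 = 5.5; cy_3 = 2.5; cz_3 = 5; w_3 = 3.5; h_3 = 5; cx_4 = 7.5; cz_4 = 0.5; r_4 = 1.5; h_4 = 4.5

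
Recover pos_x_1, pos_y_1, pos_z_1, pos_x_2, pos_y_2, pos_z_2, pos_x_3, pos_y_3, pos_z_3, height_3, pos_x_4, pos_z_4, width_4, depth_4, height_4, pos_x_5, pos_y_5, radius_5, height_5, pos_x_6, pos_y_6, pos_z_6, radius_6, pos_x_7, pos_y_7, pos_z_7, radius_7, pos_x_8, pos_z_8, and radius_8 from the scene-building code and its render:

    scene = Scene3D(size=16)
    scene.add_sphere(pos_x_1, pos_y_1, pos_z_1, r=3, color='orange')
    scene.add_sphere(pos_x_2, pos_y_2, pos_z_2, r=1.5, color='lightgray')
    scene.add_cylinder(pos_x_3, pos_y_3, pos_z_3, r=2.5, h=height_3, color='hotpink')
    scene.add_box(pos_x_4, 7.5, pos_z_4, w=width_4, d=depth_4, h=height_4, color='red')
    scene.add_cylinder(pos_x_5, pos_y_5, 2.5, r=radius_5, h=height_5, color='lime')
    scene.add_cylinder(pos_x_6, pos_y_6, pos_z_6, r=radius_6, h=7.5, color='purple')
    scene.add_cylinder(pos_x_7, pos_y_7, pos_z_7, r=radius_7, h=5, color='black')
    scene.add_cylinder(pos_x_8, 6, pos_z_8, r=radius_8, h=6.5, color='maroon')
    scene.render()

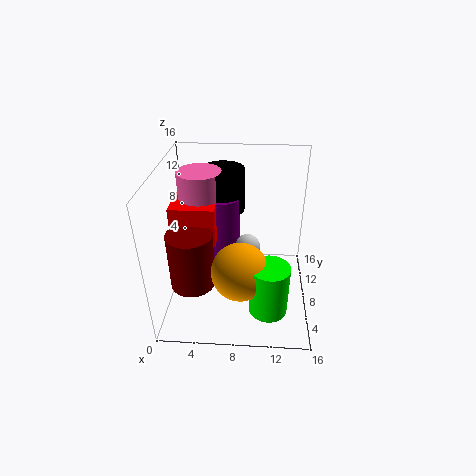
pos_x_1 = 8.5; pos_y_1 = 4; pos_z_1 = 6.5; pos_x_2 = 9; pos_y_2 = 10; pos_z_2 = 5.5; pos_x_3 = 3.5; pos_y_3 = 11; pos_z_3 = 8.5; height_3 = 6; pos_x_4 = 0.5; pos_z_4 = 7; width_4 = 5; depth_4 = 4.5; height_4 = 4.5; pos_x_5 = 11.5; pos_y_5 = 3; radius_5 = 2; height_5 = 5.5; pos_x_6 = 6; pos_y_6 = 11; pos_z_6 = 4; radius_6 = 2; pos_x_7 = 6; pos_y_7 = 12; pos_z_7 = 9.5; radius_7 = 2.5; pos_x_8 = 3; pos_z_8 = 3; radius_8 = 2.5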